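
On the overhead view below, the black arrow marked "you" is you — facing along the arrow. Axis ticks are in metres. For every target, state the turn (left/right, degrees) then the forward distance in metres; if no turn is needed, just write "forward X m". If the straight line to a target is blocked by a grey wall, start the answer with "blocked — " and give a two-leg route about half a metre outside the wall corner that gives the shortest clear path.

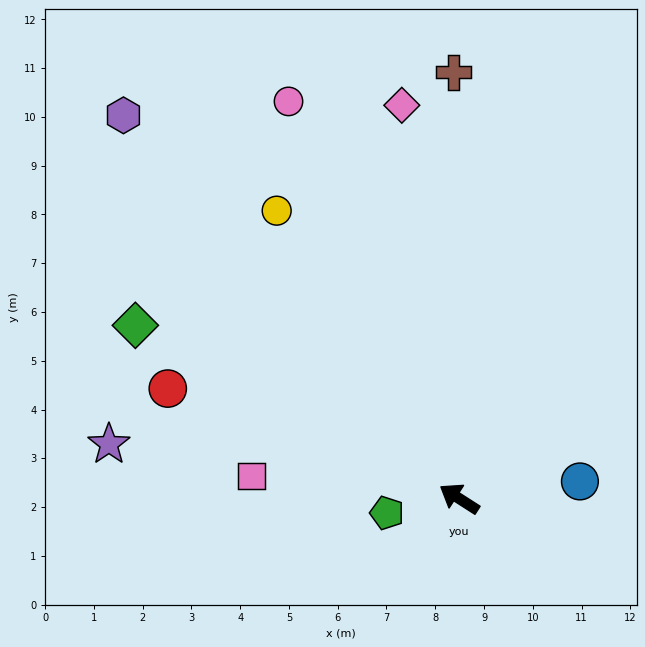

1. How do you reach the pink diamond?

turn right 49°, forward 8.2 m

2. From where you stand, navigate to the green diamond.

turn left 4°, forward 7.5 m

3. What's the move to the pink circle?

turn right 34°, forward 8.9 m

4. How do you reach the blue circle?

turn right 139°, forward 2.5 m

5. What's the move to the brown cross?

turn right 57°, forward 8.7 m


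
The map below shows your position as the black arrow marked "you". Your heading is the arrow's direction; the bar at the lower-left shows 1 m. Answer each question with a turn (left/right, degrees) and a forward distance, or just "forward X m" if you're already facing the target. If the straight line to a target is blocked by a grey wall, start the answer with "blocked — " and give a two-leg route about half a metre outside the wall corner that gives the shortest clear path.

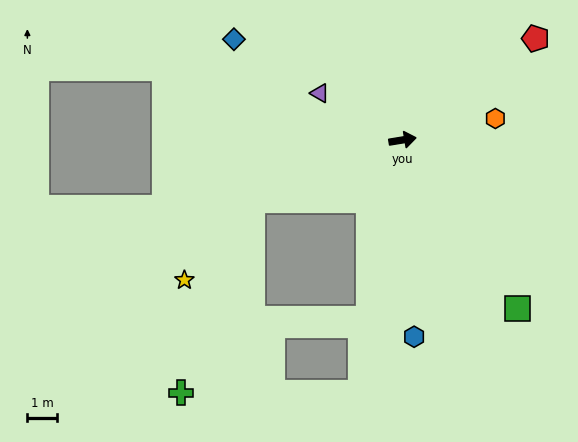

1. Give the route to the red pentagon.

turn left 28°, forward 5.6 m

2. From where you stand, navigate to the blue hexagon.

turn right 96°, forward 6.6 m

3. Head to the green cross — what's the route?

blocked — turn right 167°, forward 5.4 m, then turn left 47°, forward 6.8 m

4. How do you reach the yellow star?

blocked — turn right 167°, forward 5.4 m, then turn left 27°, forward 3.5 m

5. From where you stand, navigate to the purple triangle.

turn left 141°, forward 3.2 m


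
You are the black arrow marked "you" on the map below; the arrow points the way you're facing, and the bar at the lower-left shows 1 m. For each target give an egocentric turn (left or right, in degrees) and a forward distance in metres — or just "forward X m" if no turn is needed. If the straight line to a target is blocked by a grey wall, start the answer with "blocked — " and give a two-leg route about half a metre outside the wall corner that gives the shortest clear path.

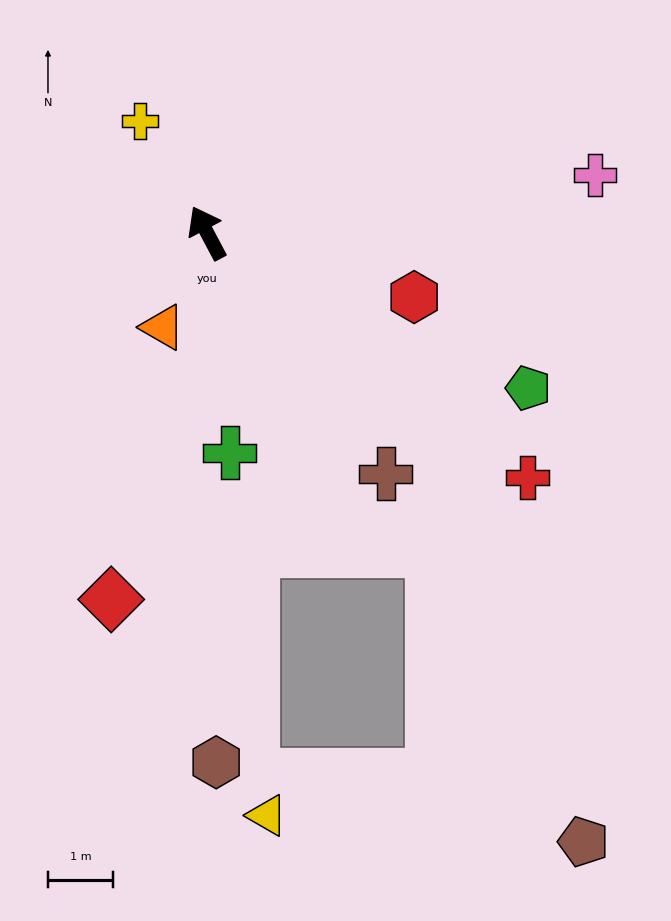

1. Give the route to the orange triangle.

turn left 127°, forward 1.6 m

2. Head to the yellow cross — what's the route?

turn left 3°, forward 2.0 m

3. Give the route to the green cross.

turn left 158°, forward 3.4 m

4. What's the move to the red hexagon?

turn right 135°, forward 3.3 m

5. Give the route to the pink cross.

turn right 110°, forward 6.0 m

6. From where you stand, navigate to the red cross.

turn right 155°, forward 6.2 m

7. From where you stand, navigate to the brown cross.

turn right 171°, forward 4.6 m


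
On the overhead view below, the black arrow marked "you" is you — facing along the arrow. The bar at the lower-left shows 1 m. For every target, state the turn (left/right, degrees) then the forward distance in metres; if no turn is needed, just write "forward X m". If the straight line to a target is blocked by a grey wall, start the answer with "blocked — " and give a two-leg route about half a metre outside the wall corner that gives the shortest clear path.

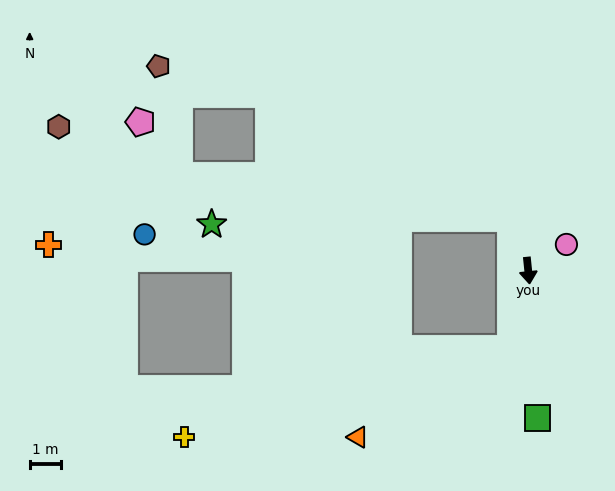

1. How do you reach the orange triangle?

blocked — turn right 19°, forward 2.6 m, then turn right 47°, forward 5.6 m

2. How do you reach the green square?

turn right 2°, forward 4.7 m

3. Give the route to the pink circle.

turn left 119°, forward 1.5 m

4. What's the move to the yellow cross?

blocked — turn right 19°, forward 2.6 m, then turn right 62°, forward 10.8 m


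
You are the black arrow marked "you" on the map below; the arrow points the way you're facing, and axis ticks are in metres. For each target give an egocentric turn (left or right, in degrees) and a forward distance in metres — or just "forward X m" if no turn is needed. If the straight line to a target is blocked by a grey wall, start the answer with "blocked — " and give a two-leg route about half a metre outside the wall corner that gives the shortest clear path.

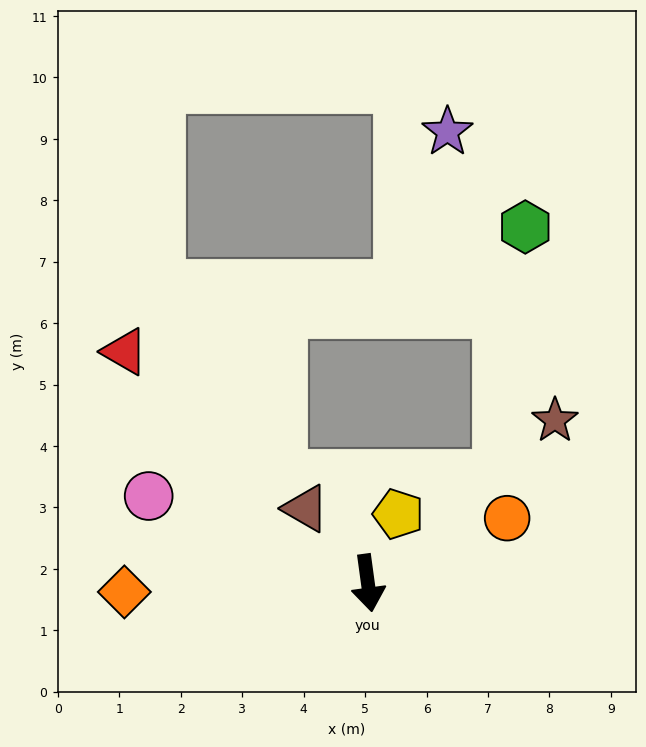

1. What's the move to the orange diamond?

turn right 96°, forward 4.0 m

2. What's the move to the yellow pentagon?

turn left 148°, forward 1.2 m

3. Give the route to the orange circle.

turn left 107°, forward 2.5 m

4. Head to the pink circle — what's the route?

turn right 119°, forward 3.8 m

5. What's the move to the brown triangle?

turn right 148°, forward 1.6 m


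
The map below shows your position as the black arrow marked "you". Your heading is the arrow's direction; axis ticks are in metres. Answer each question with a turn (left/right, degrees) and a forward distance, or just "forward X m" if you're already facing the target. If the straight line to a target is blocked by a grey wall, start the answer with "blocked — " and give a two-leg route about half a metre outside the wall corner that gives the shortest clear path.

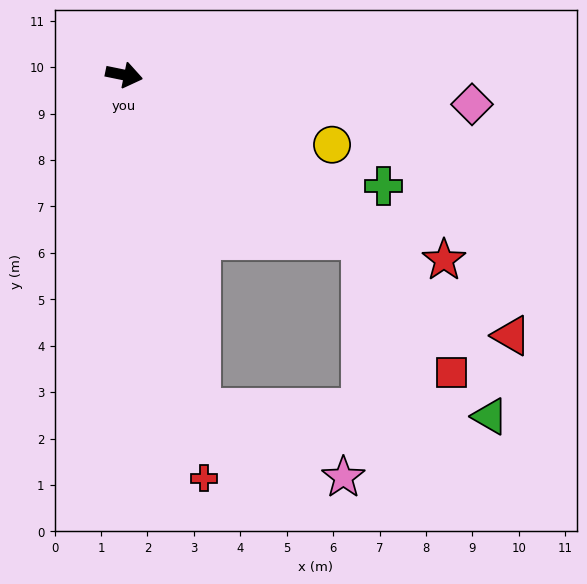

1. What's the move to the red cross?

turn right 67°, forward 8.9 m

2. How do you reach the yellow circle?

turn right 7°, forward 4.7 m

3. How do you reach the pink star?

blocked — turn right 65°, forward 7.3 m, then turn left 50°, forward 3.4 m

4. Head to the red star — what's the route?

turn right 18°, forward 8.0 m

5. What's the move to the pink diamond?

turn left 7°, forward 7.5 m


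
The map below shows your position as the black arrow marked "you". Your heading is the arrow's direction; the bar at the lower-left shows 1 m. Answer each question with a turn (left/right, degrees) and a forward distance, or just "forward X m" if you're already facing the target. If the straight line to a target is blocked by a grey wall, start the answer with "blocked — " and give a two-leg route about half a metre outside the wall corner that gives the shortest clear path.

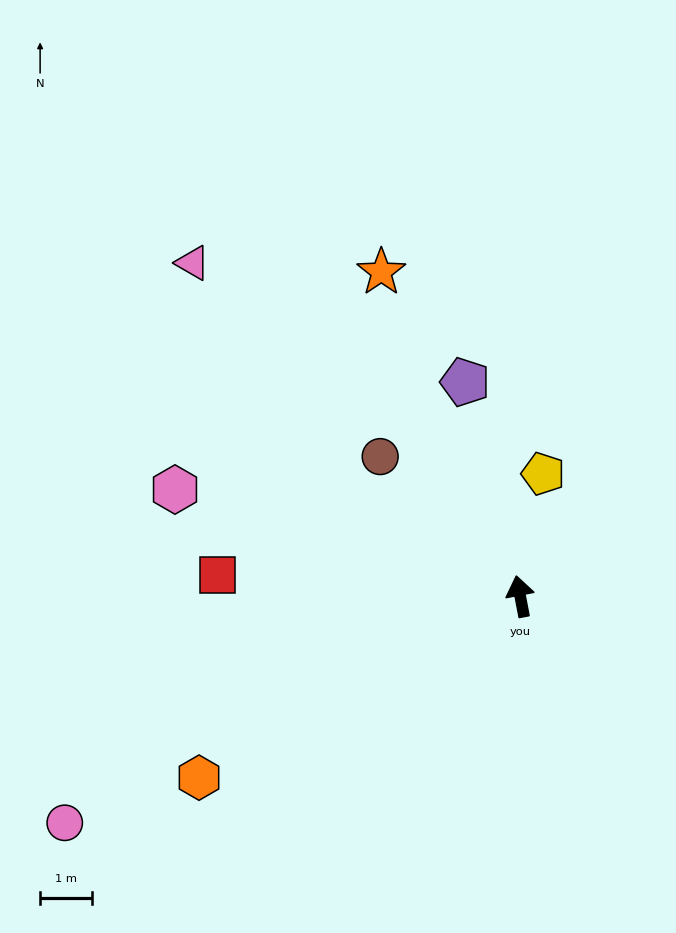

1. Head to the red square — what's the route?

turn left 75°, forward 5.9 m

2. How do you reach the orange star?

turn left 12°, forward 6.8 m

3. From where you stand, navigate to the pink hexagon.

turn left 62°, forward 7.0 m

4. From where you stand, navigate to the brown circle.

turn left 34°, forward 3.8 m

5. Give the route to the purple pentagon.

turn left 4°, forward 4.3 m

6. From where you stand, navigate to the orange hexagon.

turn left 109°, forward 7.2 m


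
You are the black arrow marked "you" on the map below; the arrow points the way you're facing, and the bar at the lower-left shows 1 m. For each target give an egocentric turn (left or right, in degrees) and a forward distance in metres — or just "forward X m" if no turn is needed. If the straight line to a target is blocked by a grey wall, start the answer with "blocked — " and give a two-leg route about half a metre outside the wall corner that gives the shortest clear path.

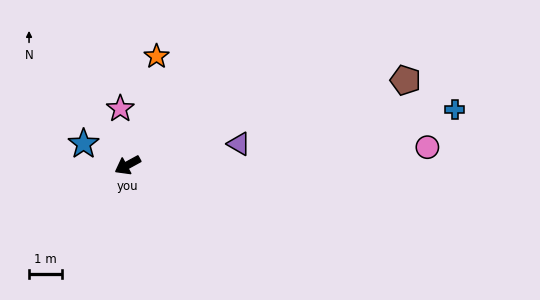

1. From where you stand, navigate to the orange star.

turn right 134°, forward 3.4 m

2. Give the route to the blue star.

turn right 54°, forward 1.5 m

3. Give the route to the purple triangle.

turn left 162°, forward 3.5 m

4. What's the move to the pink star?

turn right 111°, forward 1.7 m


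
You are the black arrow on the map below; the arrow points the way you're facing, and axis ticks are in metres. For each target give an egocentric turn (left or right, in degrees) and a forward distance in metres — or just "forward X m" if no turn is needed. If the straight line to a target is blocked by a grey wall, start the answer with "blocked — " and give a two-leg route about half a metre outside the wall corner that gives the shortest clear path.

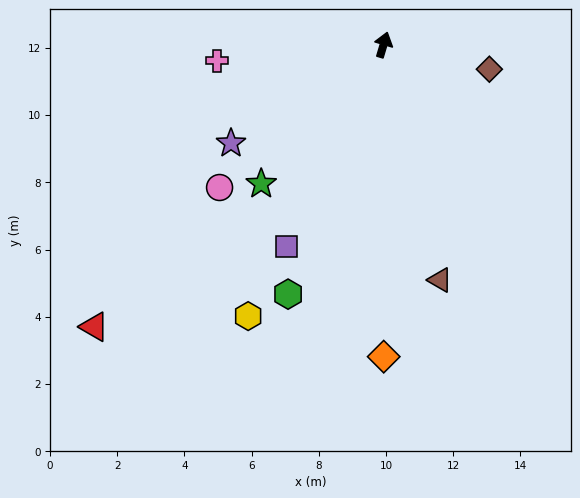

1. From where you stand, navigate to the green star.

turn left 155°, forward 5.5 m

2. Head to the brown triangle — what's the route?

turn right 150°, forward 7.2 m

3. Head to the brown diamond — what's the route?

turn right 86°, forward 3.2 m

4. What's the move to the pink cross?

turn left 112°, forward 5.0 m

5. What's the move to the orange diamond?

turn right 163°, forward 9.3 m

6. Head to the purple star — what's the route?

turn left 139°, forward 5.4 m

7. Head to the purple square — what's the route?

turn left 171°, forward 6.7 m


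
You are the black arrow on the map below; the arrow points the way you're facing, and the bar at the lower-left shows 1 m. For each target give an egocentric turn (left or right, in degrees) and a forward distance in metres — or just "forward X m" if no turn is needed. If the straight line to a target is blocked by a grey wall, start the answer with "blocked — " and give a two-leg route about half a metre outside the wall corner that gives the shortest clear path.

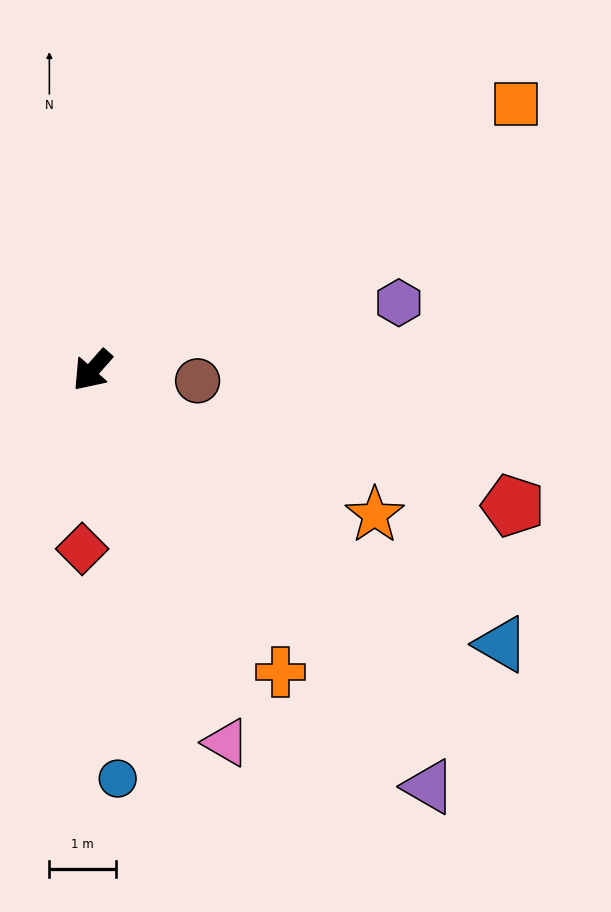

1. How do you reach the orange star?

turn left 104°, forward 4.8 m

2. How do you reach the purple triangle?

turn left 80°, forward 8.0 m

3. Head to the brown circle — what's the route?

turn left 126°, forward 1.6 m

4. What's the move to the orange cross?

turn left 74°, forward 5.3 m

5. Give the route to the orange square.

turn left 164°, forward 7.5 m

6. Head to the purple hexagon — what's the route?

turn left 144°, forward 4.7 m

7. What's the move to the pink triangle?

turn left 61°, forward 5.9 m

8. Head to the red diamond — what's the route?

turn left 38°, forward 2.7 m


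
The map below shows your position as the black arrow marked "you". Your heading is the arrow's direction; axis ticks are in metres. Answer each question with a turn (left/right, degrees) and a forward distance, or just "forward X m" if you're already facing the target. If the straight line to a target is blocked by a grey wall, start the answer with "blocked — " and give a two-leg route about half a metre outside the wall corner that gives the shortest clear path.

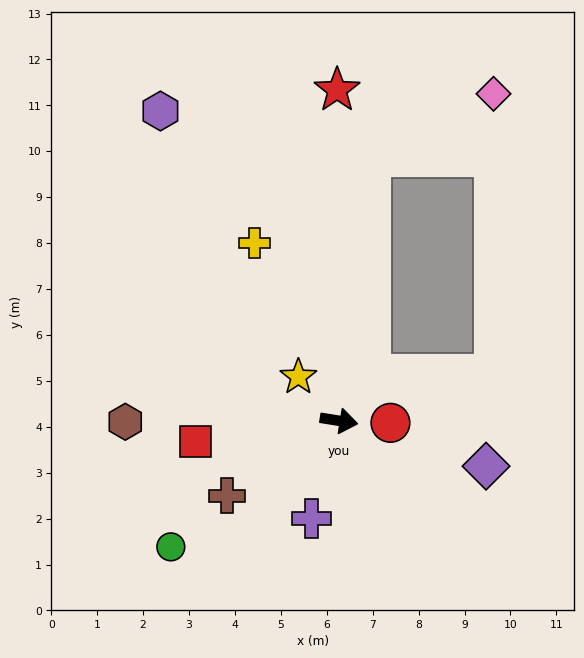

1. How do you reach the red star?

turn left 99°, forward 7.2 m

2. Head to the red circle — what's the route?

turn left 7°, forward 1.1 m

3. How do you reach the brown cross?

turn right 137°, forward 2.9 m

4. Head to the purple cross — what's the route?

turn right 96°, forward 2.2 m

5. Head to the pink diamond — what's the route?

blocked — turn left 92°, forward 5.8 m, then turn right 55°, forward 3.0 m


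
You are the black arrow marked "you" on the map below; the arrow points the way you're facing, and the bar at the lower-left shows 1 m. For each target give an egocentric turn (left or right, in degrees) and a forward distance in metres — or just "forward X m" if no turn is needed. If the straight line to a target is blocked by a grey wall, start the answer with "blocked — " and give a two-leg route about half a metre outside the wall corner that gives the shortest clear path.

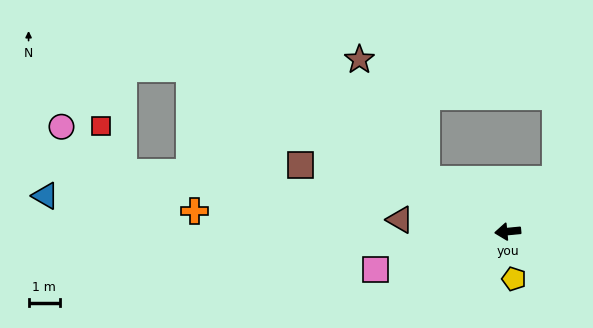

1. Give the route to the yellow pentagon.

turn left 92°, forward 1.5 m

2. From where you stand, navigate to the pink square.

turn left 11°, forward 4.4 m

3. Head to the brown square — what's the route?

turn right 23°, forward 7.0 m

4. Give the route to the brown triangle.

turn right 12°, forward 3.5 m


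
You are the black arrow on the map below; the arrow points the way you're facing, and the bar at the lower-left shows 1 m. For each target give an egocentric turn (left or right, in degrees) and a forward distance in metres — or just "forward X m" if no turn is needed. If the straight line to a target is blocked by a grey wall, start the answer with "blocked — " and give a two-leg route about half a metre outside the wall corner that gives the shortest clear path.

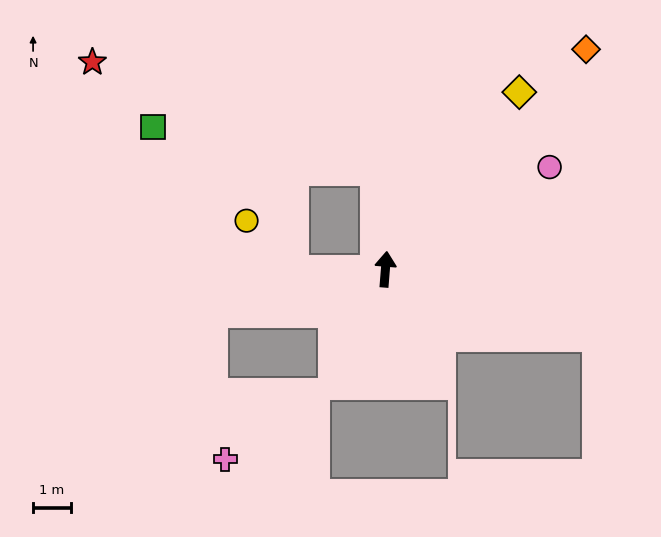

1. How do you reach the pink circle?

turn right 54°, forward 5.1 m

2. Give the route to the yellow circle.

blocked — turn left 96°, forward 2.4 m, then turn right 49°, forward 1.8 m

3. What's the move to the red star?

blocked — turn left 10°, forward 2.6 m, then turn left 64°, forward 8.0 m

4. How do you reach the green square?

blocked — turn left 10°, forward 2.6 m, then turn left 73°, forward 6.0 m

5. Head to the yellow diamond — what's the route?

turn right 33°, forward 5.9 m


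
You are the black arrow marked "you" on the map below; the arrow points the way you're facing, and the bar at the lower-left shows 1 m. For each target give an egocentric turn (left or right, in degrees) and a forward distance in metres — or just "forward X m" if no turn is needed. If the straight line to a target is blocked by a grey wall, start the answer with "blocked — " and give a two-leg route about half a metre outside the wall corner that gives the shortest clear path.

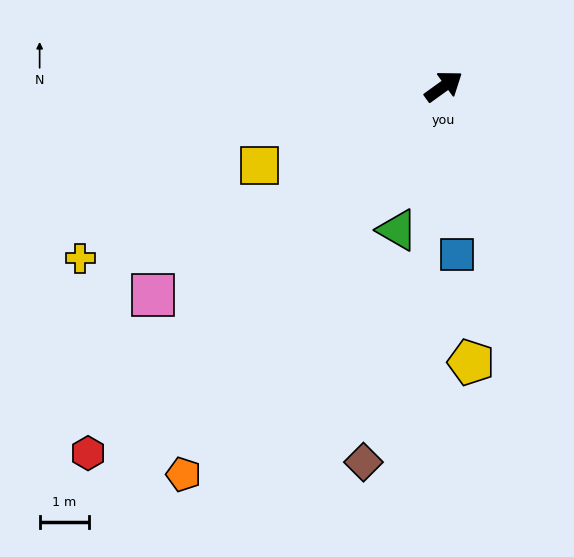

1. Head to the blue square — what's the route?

turn right 121°, forward 3.4 m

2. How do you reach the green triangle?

turn right 144°, forward 3.1 m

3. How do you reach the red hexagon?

turn right 170°, forward 10.4 m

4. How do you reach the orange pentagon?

turn right 160°, forward 9.5 m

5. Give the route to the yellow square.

turn left 167°, forward 4.1 m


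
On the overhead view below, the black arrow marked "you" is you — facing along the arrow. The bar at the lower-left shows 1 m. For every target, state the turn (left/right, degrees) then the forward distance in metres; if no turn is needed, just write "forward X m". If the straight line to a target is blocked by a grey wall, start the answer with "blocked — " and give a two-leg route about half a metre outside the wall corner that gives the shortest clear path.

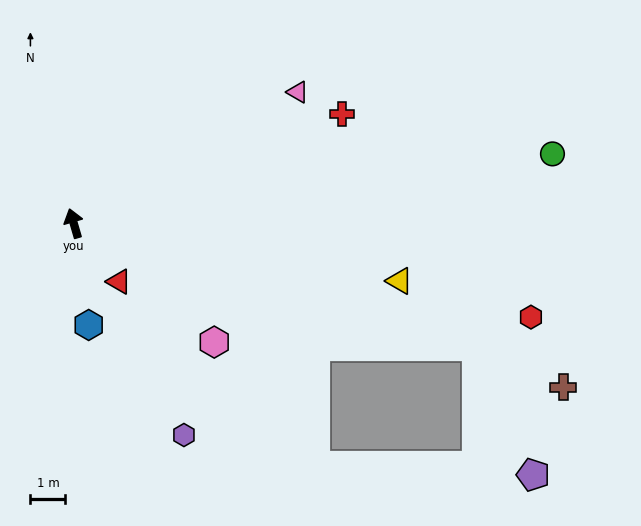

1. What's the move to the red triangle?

turn right 158°, forward 2.1 m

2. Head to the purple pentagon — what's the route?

blocked — turn right 123°, forward 12.0 m, then turn right 49°, forward 4.0 m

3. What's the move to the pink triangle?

turn right 76°, forward 7.4 m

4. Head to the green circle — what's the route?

turn right 98°, forward 13.8 m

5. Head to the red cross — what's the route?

turn right 84°, forward 8.3 m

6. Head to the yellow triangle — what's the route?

turn right 116°, forward 9.4 m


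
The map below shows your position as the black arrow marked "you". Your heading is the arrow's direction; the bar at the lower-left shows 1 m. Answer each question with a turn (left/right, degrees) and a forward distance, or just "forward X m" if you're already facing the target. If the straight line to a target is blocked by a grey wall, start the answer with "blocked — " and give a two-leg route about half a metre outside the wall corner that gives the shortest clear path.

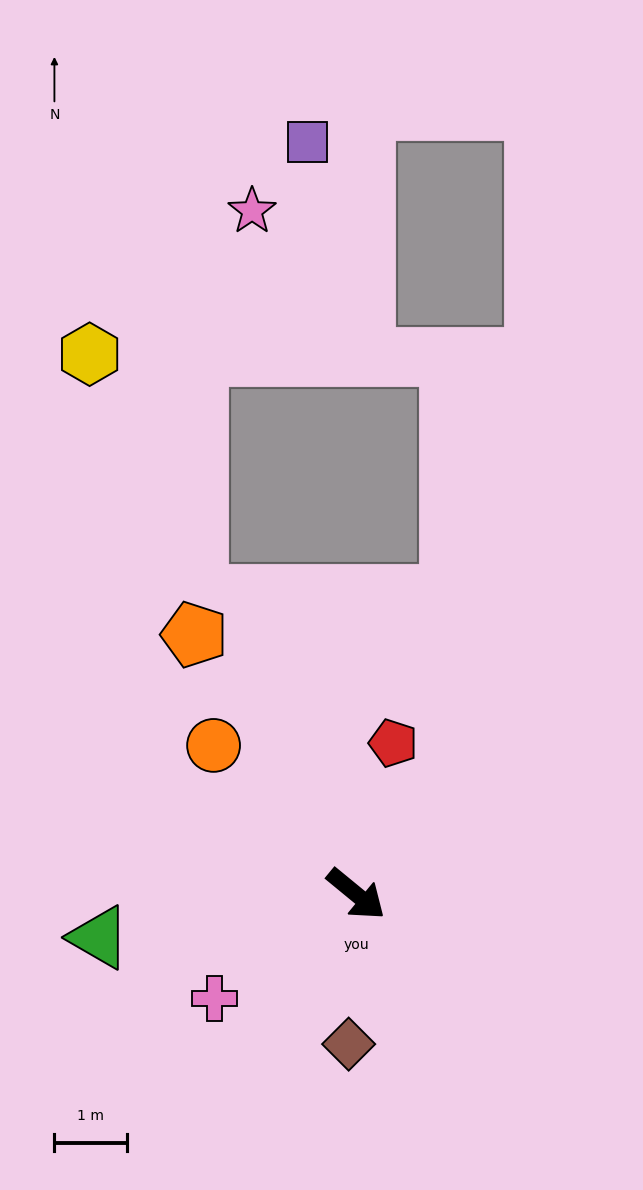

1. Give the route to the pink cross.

turn right 104°, forward 2.4 m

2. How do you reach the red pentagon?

turn left 116°, forward 2.2 m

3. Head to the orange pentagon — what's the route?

turn left 161°, forward 4.2 m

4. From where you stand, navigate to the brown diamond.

turn right 53°, forward 2.1 m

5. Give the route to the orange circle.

turn left 173°, forward 2.9 m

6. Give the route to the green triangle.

turn right 131°, forward 3.6 m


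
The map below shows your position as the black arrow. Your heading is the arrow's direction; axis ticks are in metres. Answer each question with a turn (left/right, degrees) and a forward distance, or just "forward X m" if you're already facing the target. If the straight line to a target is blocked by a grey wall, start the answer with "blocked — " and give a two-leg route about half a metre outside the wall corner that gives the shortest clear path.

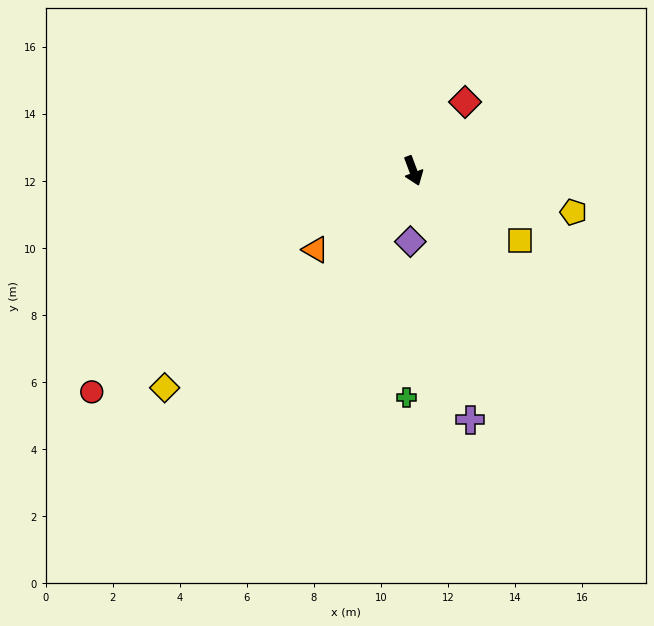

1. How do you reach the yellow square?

turn left 36°, forward 3.8 m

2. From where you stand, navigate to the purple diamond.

turn right 23°, forward 2.1 m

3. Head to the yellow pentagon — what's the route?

turn left 55°, forward 4.9 m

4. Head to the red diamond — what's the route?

turn left 122°, forward 2.6 m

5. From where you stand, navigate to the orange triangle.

turn right 72°, forward 3.7 m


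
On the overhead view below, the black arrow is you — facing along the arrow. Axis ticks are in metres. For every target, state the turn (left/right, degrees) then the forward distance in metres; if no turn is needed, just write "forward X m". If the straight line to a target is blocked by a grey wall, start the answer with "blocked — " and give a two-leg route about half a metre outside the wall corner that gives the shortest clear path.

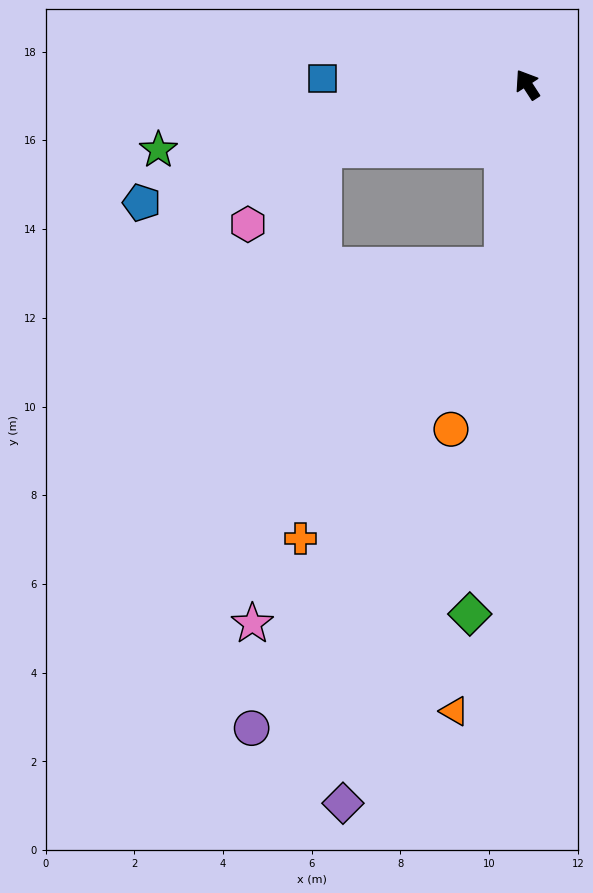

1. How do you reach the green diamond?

turn left 141°, forward 12.0 m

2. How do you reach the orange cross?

blocked — turn left 139°, forward 4.1 m, then turn right 29°, forward 7.7 m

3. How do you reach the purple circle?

blocked — turn left 139°, forward 4.1 m, then turn right 21°, forward 11.9 m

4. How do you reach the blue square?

turn left 55°, forward 4.6 m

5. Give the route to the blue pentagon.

turn left 74°, forward 9.1 m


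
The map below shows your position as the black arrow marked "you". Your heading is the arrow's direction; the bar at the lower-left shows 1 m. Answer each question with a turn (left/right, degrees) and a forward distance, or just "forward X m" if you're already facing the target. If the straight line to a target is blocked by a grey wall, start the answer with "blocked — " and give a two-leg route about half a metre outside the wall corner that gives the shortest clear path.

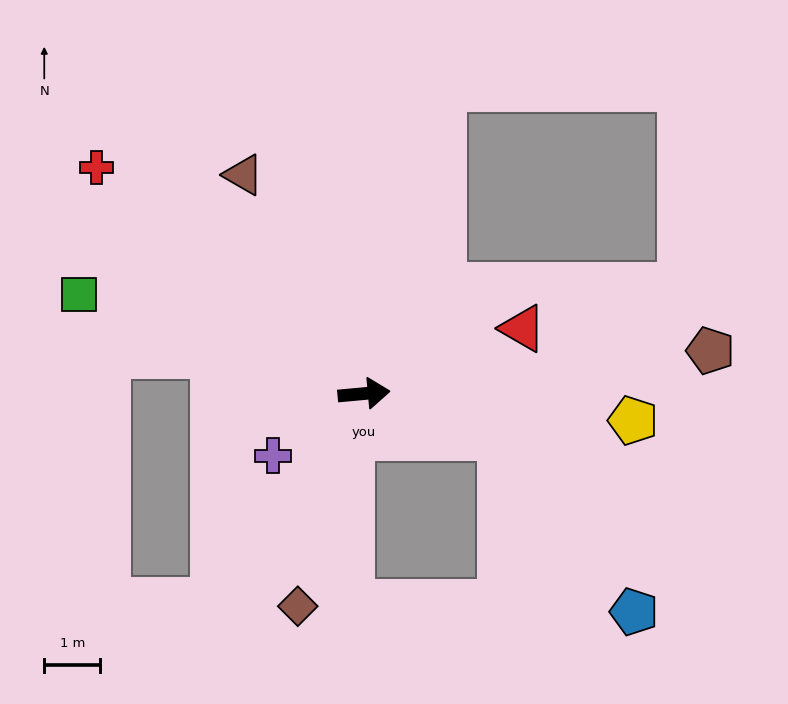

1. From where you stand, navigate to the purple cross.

turn right 151°, forward 2.0 m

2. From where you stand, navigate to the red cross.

turn left 135°, forward 6.2 m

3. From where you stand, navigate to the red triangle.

turn left 17°, forward 3.1 m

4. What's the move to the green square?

turn left 156°, forward 5.4 m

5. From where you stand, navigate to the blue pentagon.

blocked — turn right 23°, forward 2.6 m, then turn right 35°, forward 3.9 m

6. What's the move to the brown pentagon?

forward 6.2 m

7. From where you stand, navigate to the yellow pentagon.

turn right 11°, forward 4.8 m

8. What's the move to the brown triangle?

turn left 114°, forward 4.4 m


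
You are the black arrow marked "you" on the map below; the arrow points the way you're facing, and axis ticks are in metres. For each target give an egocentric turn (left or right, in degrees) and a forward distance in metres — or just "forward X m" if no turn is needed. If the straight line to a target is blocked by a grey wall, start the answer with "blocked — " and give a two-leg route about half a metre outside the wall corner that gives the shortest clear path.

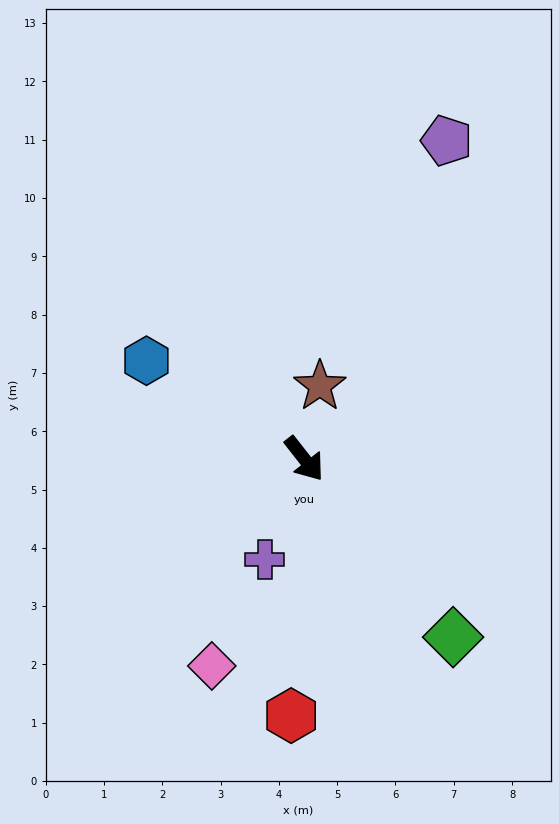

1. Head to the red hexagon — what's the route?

turn right 41°, forward 4.4 m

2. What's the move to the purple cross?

turn right 60°, forward 1.9 m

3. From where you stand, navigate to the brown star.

turn left 130°, forward 1.3 m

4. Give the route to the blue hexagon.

turn right 160°, forward 3.2 m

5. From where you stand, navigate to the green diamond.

forward 4.0 m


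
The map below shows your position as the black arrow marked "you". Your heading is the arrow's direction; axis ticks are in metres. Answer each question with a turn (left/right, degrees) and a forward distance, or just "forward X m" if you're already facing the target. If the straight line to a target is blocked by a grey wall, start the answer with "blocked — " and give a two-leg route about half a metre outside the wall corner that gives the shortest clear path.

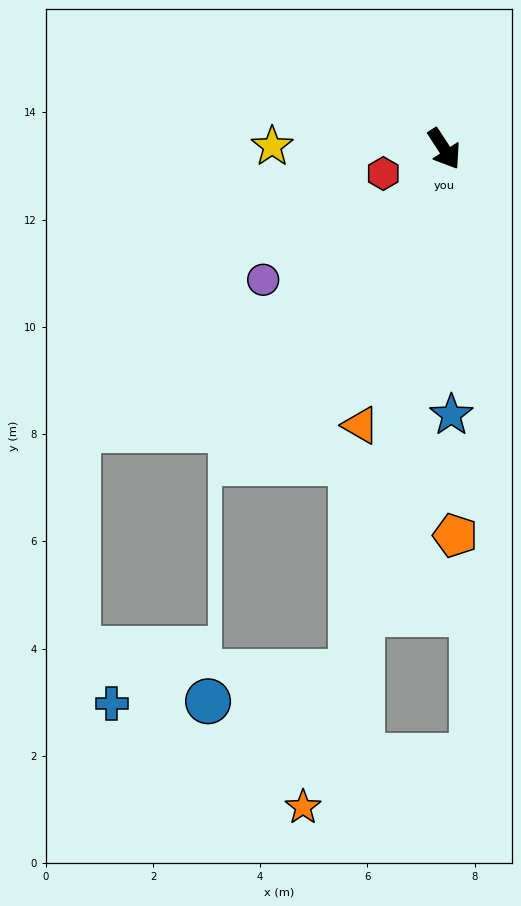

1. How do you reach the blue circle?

blocked — turn right 43°, forward 9.9 m, then turn right 69°, forward 2.7 m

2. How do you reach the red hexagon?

turn right 101°, forward 1.2 m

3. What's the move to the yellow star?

turn right 124°, forward 3.2 m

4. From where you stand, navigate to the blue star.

turn right 31°, forward 5.0 m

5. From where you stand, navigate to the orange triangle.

turn right 50°, forward 5.4 m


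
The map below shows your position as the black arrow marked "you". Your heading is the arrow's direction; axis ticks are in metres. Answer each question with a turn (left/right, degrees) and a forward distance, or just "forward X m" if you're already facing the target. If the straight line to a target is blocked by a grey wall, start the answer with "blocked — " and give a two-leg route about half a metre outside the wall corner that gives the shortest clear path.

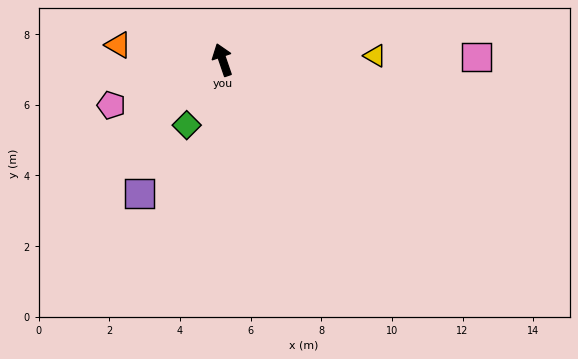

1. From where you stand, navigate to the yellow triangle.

turn right 107°, forward 4.3 m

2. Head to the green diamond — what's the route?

turn left 132°, forward 2.1 m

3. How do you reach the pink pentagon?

turn left 93°, forward 3.4 m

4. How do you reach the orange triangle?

turn left 63°, forward 3.0 m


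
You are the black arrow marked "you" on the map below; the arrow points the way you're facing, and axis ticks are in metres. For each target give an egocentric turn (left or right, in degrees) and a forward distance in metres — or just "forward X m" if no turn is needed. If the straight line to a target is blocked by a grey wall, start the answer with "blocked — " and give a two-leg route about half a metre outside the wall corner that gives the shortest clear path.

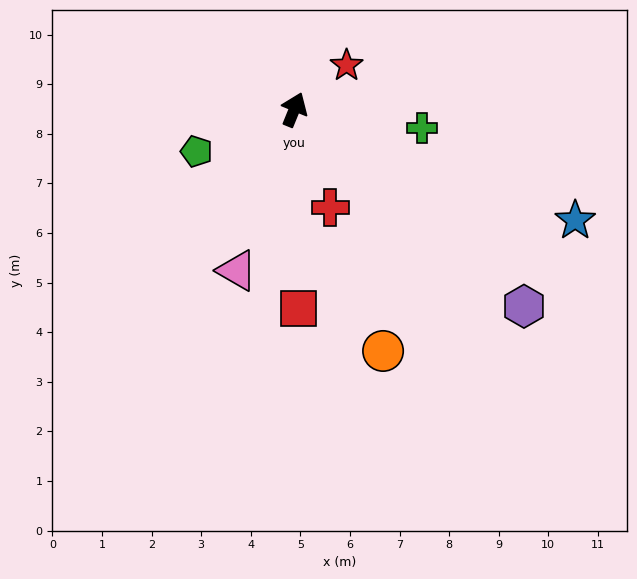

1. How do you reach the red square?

turn right 157°, forward 4.0 m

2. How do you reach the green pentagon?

turn left 135°, forward 2.1 m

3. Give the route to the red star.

turn right 28°, forward 1.4 m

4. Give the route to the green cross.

turn right 76°, forward 2.6 m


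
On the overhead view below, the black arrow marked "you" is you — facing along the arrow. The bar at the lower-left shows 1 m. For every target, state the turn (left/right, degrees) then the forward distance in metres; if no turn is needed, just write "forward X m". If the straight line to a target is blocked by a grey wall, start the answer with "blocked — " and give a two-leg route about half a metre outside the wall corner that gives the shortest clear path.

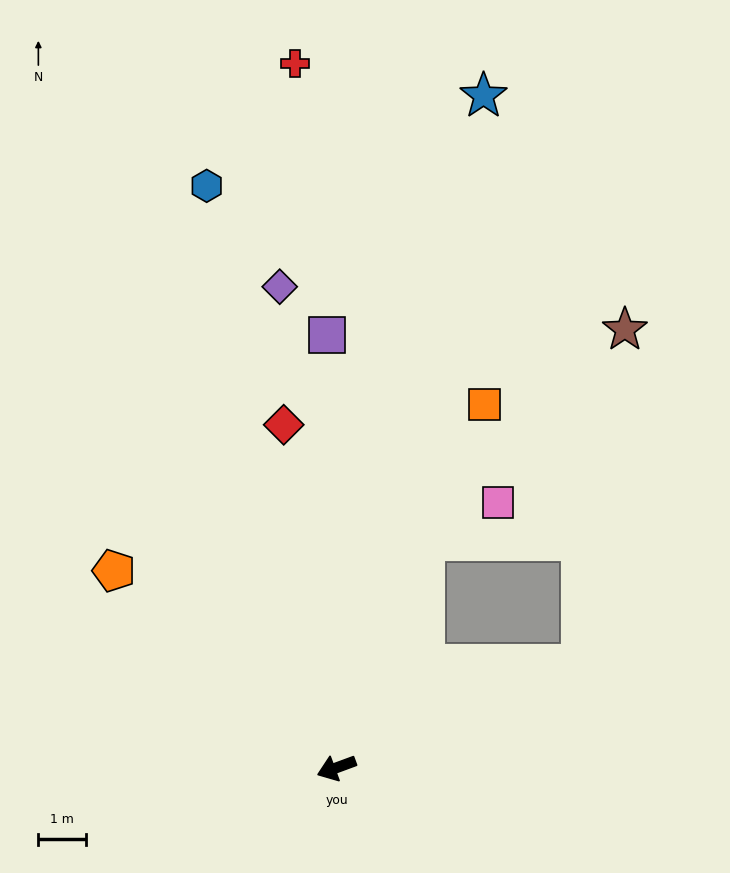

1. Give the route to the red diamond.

turn right 102°, forward 7.3 m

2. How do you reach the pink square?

blocked — turn right 132°, forward 5.1 m, then turn right 41°, forward 1.7 m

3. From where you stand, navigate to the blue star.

turn right 123°, forward 14.5 m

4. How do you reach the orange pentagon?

turn right 62°, forward 6.3 m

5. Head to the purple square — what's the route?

turn right 109°, forward 9.1 m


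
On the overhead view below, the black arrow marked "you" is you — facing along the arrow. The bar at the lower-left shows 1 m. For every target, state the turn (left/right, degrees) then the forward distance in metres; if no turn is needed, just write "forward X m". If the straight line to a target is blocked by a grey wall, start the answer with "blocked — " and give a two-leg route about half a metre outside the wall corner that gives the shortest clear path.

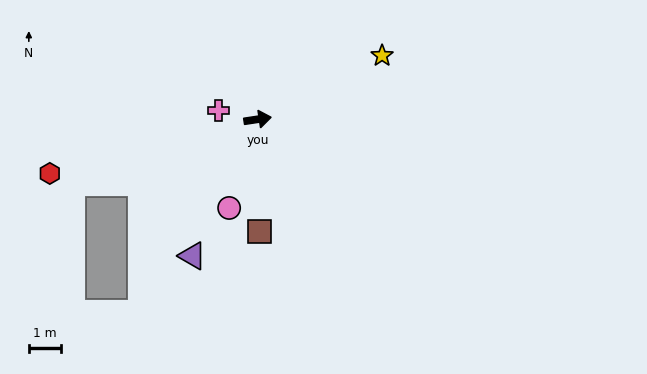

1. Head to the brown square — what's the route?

turn right 98°, forward 3.5 m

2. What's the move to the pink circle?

turn right 116°, forward 2.9 m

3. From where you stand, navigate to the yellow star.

turn left 19°, forward 4.4 m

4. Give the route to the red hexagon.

turn right 174°, forward 6.8 m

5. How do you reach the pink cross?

turn left 159°, forward 1.3 m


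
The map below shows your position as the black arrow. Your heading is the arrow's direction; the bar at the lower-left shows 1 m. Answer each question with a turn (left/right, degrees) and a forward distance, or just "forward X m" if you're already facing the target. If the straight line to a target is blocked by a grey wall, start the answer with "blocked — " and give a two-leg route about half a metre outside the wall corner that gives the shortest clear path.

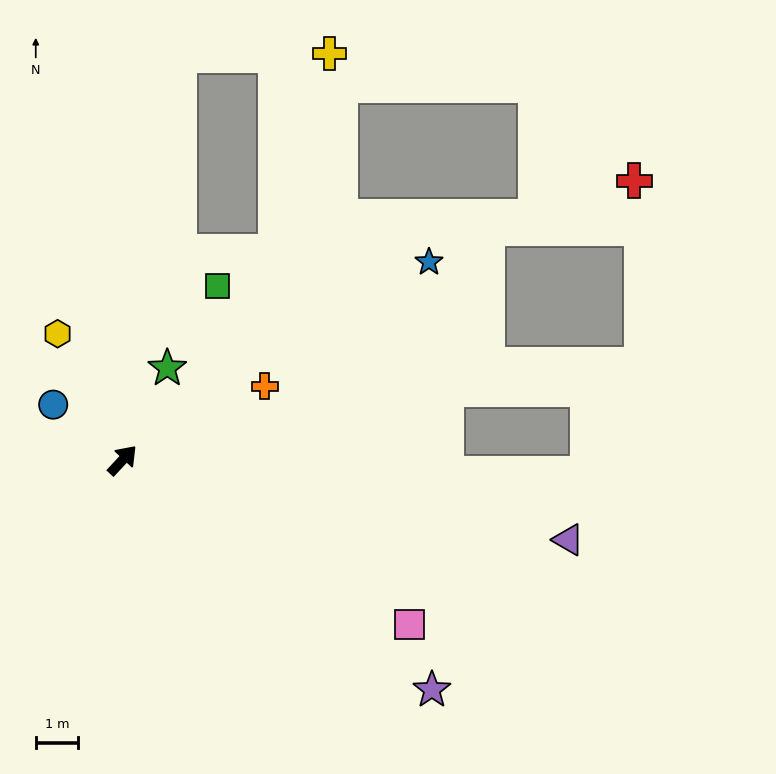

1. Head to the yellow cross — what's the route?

blocked — turn left 35°, forward 9.6 m, then turn right 82°, forward 3.5 m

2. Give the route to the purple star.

turn right 84°, forward 9.1 m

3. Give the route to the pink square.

turn right 77°, forward 7.8 m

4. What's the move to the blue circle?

turn left 94°, forward 2.1 m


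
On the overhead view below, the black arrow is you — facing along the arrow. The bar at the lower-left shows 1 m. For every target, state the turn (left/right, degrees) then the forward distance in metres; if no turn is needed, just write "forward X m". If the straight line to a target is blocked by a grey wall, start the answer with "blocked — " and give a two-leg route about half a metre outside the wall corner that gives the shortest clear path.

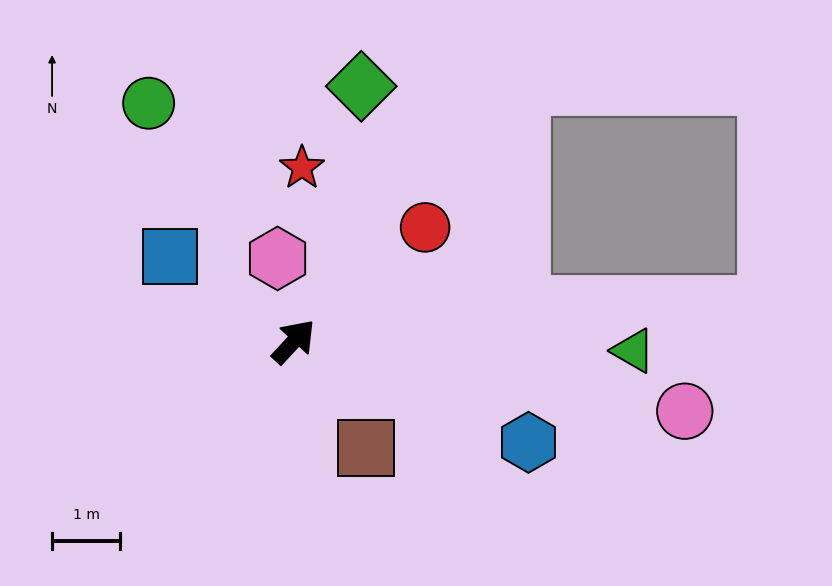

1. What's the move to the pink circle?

turn right 57°, forward 5.8 m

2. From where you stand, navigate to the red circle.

turn right 6°, forward 2.6 m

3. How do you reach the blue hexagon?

turn right 70°, forward 3.7 m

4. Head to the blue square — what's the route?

turn left 98°, forward 2.2 m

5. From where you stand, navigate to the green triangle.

turn right 49°, forward 5.0 m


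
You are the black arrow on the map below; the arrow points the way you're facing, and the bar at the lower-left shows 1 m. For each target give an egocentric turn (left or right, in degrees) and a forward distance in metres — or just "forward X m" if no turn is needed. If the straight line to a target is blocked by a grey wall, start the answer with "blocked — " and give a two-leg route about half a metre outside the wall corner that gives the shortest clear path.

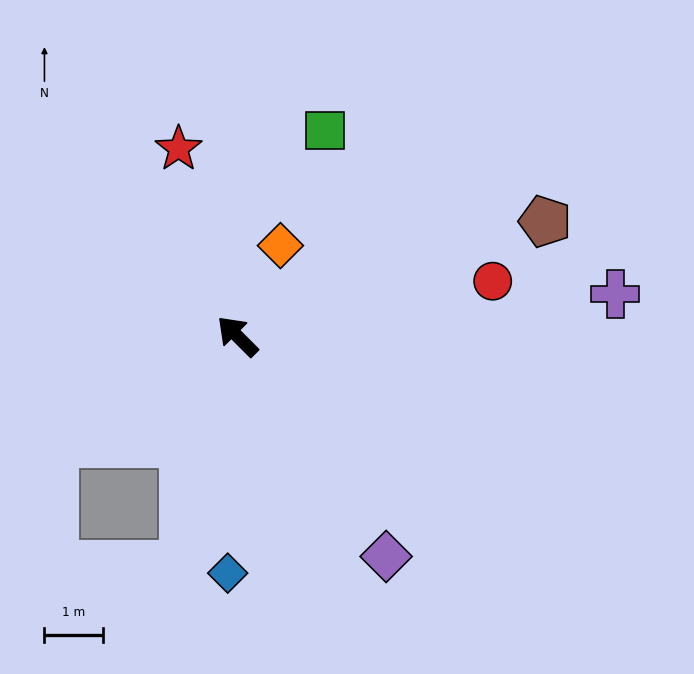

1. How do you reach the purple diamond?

turn left 169°, forward 4.6 m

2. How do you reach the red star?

turn right 28°, forward 3.4 m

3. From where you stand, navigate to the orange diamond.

turn right 70°, forward 1.7 m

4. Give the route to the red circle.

turn right 123°, forward 4.5 m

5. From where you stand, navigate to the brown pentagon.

turn right 115°, forward 5.7 m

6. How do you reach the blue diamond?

turn left 133°, forward 4.1 m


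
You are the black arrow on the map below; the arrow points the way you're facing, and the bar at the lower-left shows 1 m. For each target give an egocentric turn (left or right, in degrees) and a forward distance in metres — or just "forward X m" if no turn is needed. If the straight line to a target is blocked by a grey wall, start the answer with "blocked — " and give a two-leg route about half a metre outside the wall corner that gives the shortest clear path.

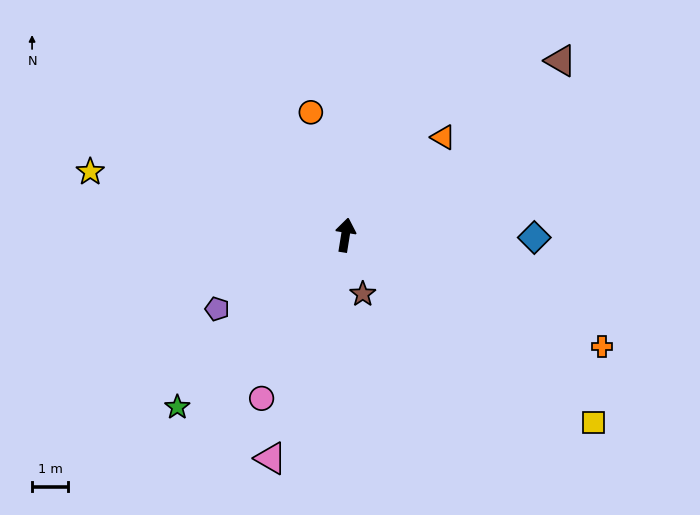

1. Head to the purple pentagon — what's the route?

turn left 129°, forward 4.1 m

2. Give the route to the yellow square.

turn right 118°, forward 8.6 m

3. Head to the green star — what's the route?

turn left 145°, forward 6.6 m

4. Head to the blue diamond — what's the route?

turn right 82°, forward 5.2 m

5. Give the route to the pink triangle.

turn left 171°, forward 6.5 m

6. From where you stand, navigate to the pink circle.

turn left 162°, forward 5.1 m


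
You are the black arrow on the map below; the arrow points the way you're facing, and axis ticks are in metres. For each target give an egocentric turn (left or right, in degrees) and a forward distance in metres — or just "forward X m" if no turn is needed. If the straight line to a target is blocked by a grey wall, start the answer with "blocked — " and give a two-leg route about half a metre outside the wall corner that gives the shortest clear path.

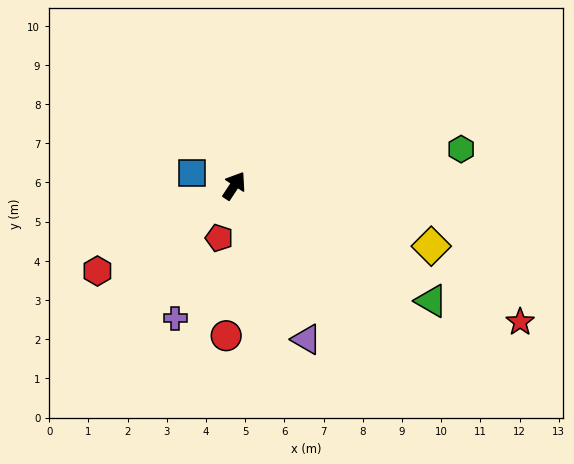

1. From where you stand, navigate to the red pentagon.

turn right 163°, forward 1.4 m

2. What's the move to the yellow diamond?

turn right 74°, forward 5.3 m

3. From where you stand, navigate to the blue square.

turn left 107°, forward 1.1 m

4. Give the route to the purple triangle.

turn right 122°, forward 4.3 m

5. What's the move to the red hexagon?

turn left 155°, forward 4.1 m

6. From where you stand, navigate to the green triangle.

turn right 87°, forward 5.8 m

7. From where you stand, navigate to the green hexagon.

turn right 47°, forward 5.9 m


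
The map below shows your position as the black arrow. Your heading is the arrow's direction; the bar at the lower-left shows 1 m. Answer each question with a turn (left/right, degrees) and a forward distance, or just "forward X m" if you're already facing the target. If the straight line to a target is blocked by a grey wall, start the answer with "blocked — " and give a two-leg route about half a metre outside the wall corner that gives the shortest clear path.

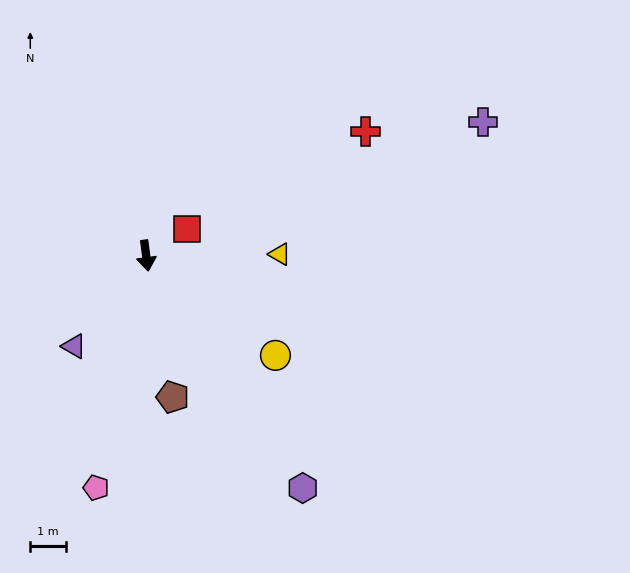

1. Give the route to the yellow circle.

turn left 45°, forward 4.6 m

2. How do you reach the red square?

turn left 115°, forward 1.4 m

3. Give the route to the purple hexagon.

turn left 26°, forward 7.9 m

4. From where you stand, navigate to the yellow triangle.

turn left 83°, forward 3.8 m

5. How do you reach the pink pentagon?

turn right 20°, forward 6.7 m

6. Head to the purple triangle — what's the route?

turn right 46°, forward 3.3 m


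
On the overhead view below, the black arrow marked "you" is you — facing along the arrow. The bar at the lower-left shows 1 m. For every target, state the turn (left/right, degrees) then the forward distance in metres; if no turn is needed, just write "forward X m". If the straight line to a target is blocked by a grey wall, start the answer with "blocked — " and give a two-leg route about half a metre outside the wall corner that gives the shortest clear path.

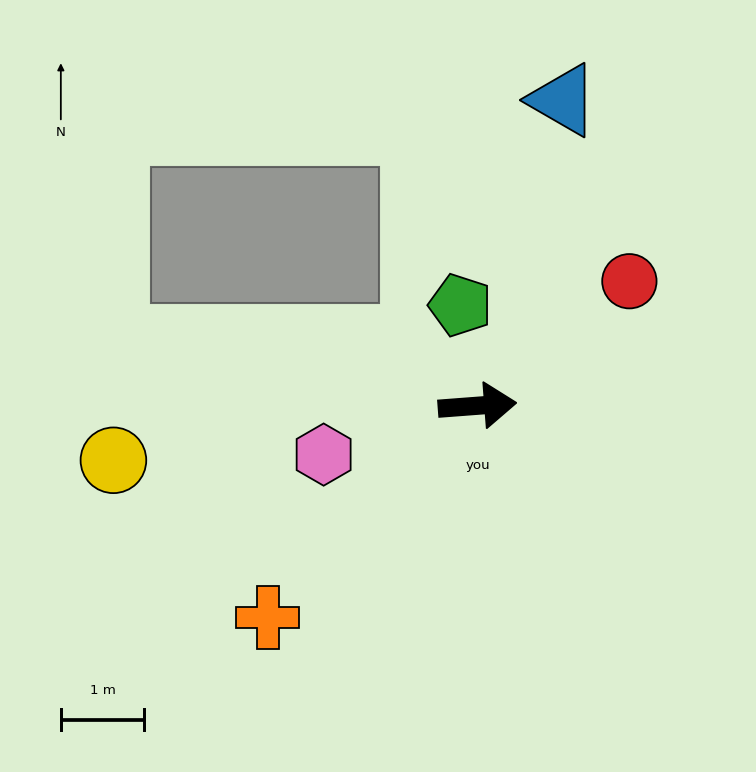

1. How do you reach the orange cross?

turn right 139°, forward 3.6 m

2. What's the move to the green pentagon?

turn left 95°, forward 1.2 m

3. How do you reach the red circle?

turn left 35°, forward 2.4 m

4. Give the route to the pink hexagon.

turn right 167°, forward 1.9 m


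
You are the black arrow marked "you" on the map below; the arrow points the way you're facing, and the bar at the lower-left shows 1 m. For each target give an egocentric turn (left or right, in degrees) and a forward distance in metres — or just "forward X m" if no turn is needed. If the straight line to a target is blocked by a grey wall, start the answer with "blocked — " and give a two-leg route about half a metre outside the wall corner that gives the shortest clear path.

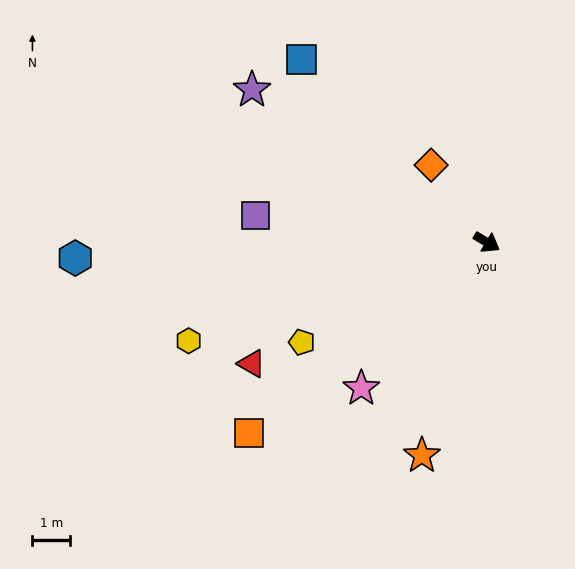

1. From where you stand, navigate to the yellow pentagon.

turn right 121°, forward 5.5 m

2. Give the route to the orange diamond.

turn left 157°, forward 2.5 m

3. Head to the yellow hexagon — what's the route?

turn right 131°, forward 8.3 m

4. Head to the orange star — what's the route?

turn right 76°, forward 5.9 m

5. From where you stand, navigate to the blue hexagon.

turn right 147°, forward 10.8 m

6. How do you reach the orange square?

turn right 110°, forward 8.0 m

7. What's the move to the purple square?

turn right 156°, forward 6.1 m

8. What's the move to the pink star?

turn right 100°, forward 5.1 m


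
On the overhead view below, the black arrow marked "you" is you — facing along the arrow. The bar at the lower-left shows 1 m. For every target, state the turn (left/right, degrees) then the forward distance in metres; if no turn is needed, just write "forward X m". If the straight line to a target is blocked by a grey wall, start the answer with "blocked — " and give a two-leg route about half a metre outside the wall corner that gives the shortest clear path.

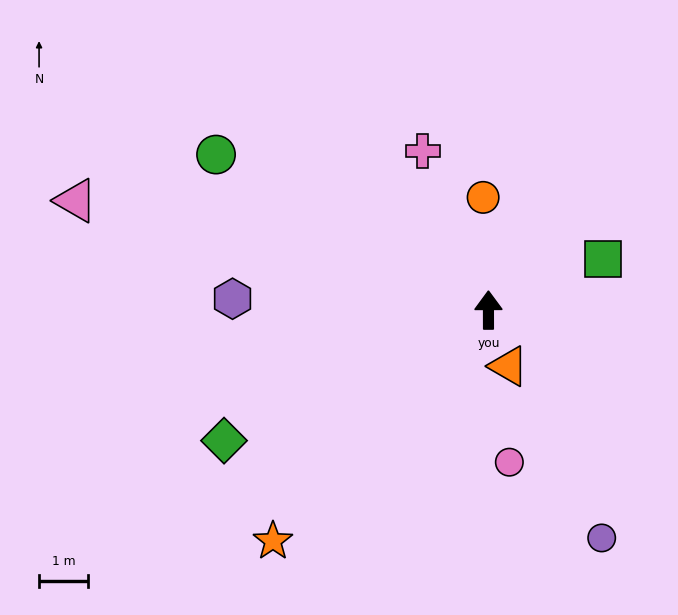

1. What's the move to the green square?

turn right 66°, forward 2.6 m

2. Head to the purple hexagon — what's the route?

turn left 87°, forward 5.2 m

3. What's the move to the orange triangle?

turn right 160°, forward 1.2 m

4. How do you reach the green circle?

turn left 60°, forward 6.4 m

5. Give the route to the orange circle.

turn left 3°, forward 2.3 m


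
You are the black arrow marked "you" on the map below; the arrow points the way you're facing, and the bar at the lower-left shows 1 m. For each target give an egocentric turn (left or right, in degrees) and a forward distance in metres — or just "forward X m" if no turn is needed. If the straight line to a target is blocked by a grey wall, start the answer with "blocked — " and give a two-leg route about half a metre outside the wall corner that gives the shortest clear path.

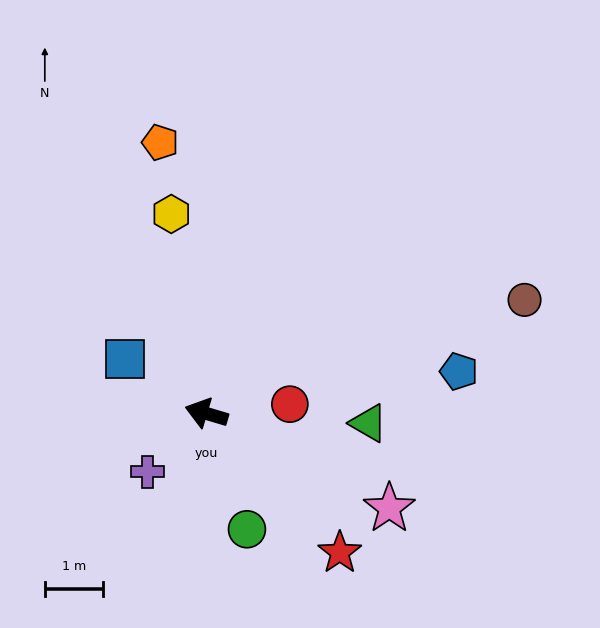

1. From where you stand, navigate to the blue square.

turn right 17°, forward 1.7 m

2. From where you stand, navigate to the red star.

turn left 150°, forward 3.3 m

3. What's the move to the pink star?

turn left 169°, forward 3.6 m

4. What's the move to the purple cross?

turn left 61°, forward 1.4 m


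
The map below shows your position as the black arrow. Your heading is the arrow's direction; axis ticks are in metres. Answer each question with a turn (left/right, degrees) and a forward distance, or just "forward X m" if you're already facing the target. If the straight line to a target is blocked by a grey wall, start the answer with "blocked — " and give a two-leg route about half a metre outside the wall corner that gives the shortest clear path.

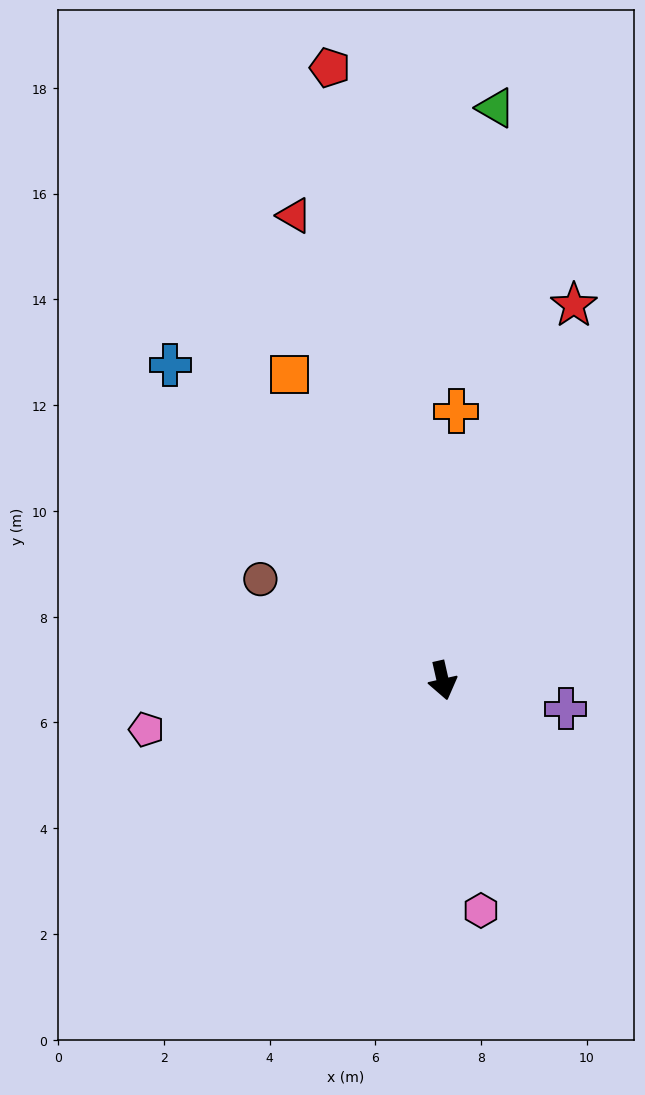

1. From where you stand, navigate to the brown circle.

turn right 132°, forward 3.9 m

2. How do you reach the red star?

turn left 148°, forward 7.5 m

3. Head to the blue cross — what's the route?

turn right 152°, forward 7.9 m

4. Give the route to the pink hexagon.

turn right 3°, forward 4.4 m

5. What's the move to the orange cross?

turn left 164°, forward 5.1 m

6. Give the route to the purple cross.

turn left 64°, forward 2.4 m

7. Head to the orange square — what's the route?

turn right 166°, forward 6.5 m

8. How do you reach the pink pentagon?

turn right 93°, forward 5.7 m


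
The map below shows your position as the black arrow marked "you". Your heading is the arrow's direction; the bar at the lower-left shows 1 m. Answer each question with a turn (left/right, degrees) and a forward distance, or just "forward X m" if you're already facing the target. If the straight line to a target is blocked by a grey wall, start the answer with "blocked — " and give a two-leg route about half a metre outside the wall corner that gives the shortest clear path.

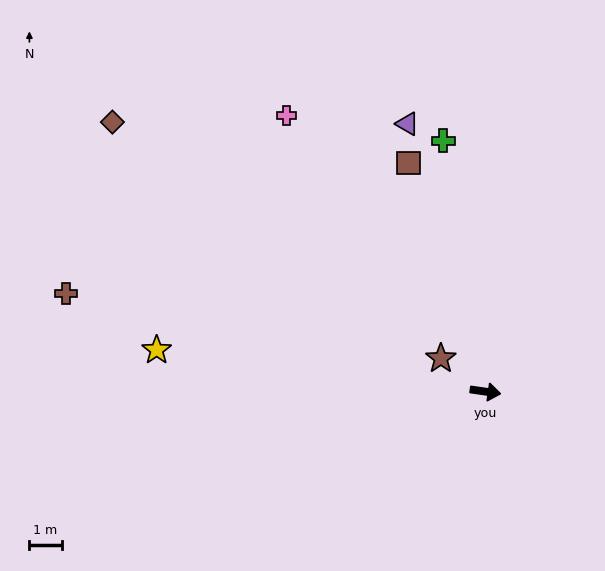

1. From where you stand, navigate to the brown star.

turn left 151°, forward 1.7 m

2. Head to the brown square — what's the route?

turn left 117°, forward 7.5 m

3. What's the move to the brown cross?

turn left 175°, forward 13.4 m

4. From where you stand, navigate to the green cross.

turn left 108°, forward 7.9 m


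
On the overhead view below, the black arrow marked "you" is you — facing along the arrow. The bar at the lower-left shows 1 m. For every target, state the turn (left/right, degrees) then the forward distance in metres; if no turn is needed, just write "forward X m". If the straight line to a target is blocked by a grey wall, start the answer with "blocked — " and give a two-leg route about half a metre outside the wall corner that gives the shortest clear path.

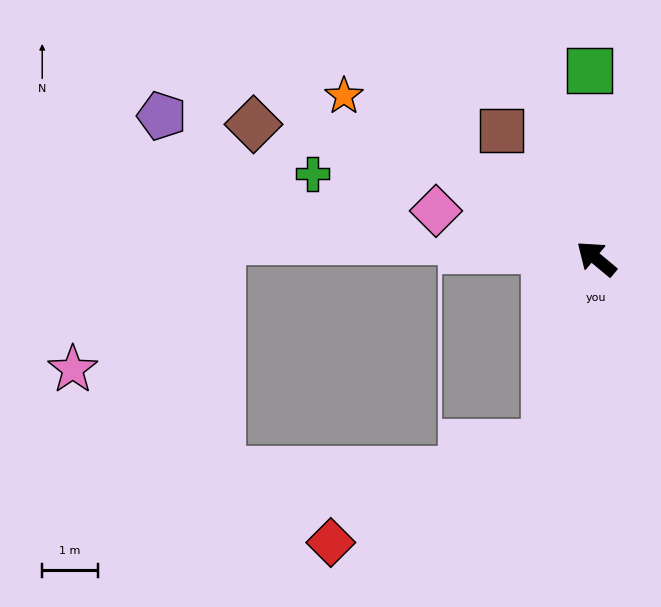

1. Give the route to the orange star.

turn left 7°, forward 5.4 m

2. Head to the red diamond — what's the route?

blocked — turn left 114°, forward 3.5 m, then turn right 49°, forward 4.2 m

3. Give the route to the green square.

turn right 48°, forward 3.4 m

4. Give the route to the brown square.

turn right 14°, forward 2.9 m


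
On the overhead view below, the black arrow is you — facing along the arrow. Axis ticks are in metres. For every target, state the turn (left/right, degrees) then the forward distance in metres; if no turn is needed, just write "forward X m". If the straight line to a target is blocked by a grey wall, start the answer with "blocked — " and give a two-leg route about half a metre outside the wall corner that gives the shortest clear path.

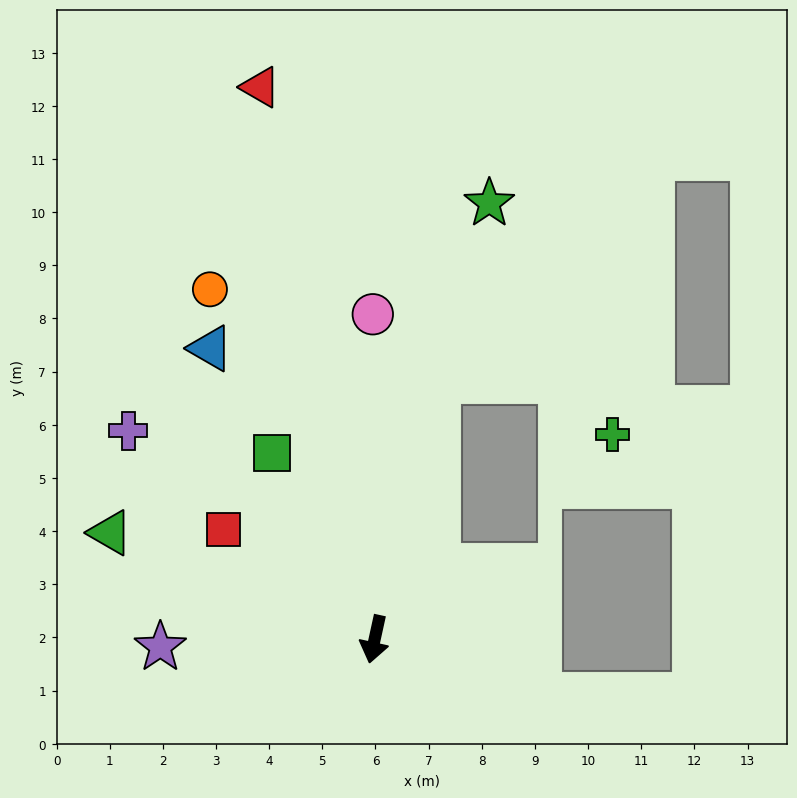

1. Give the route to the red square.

turn right 114°, forward 3.5 m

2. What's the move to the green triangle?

turn right 100°, forward 5.4 m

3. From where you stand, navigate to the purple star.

turn right 76°, forward 4.0 m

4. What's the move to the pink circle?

turn right 167°, forward 6.1 m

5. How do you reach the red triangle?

turn right 156°, forward 10.6 m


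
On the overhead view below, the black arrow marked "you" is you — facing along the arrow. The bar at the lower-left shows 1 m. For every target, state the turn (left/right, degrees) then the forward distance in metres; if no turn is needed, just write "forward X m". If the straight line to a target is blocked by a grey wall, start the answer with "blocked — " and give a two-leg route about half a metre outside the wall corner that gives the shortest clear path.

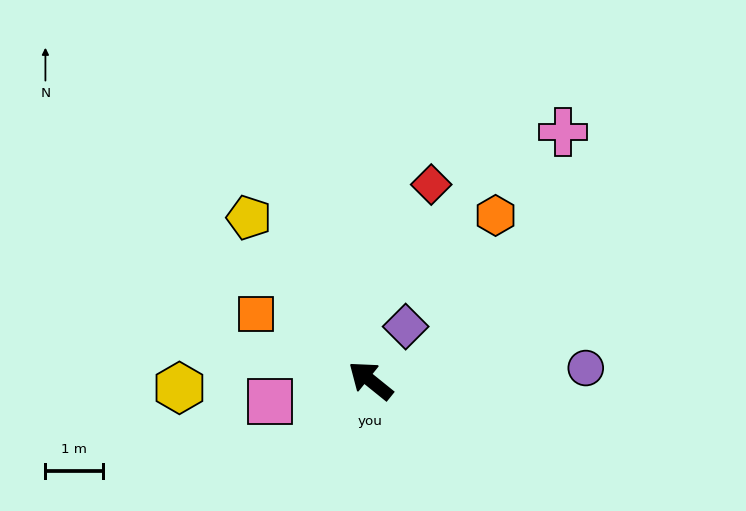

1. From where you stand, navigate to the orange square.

turn left 9°, forward 2.3 m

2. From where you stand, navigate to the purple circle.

turn right 138°, forward 3.7 m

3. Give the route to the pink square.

turn left 51°, forward 1.8 m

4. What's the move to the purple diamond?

turn right 84°, forward 1.1 m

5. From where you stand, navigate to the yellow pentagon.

turn right 14°, forward 3.5 m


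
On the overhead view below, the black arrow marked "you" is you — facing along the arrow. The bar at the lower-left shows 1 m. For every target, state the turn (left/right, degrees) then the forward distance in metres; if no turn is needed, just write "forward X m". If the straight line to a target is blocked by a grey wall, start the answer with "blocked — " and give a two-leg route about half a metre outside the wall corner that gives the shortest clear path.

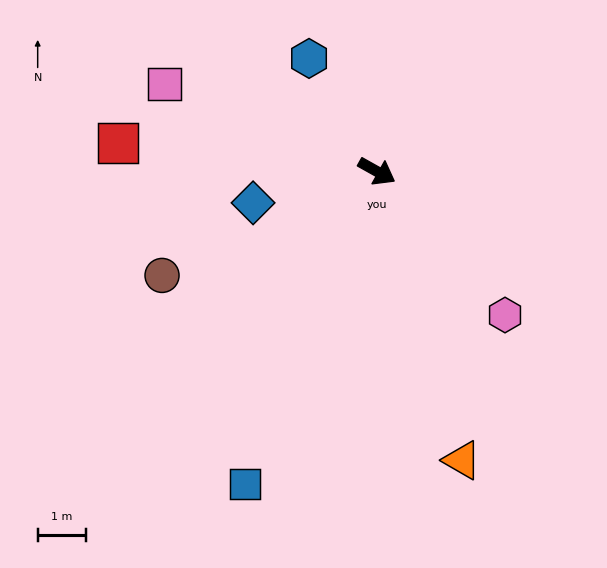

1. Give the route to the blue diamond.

turn right 137°, forward 2.7 m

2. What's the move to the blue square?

turn right 84°, forward 7.1 m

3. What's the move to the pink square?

turn right 173°, forward 4.8 m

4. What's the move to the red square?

turn right 157°, forward 5.4 m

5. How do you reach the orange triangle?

turn right 44°, forward 6.3 m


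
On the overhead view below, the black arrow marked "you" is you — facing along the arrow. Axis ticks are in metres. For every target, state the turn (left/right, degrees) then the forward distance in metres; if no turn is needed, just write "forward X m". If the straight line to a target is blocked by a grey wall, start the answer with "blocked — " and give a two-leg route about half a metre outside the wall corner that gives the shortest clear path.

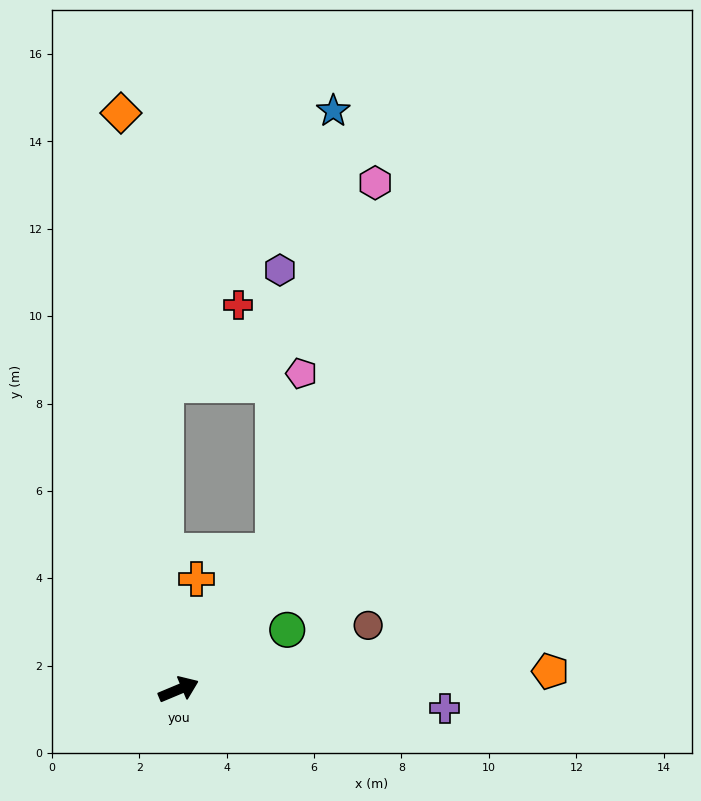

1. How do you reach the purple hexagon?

blocked — turn left 33°, forward 3.8 m, then turn left 33°, forward 6.4 m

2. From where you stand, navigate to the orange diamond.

turn left 73°, forward 13.3 m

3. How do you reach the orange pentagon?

turn right 20°, forward 8.5 m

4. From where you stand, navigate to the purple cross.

turn right 27°, forward 6.1 m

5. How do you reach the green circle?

turn left 6°, forward 2.8 m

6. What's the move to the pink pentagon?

blocked — turn left 33°, forward 3.8 m, then turn left 25°, forward 4.1 m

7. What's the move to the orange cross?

turn left 58°, forward 2.6 m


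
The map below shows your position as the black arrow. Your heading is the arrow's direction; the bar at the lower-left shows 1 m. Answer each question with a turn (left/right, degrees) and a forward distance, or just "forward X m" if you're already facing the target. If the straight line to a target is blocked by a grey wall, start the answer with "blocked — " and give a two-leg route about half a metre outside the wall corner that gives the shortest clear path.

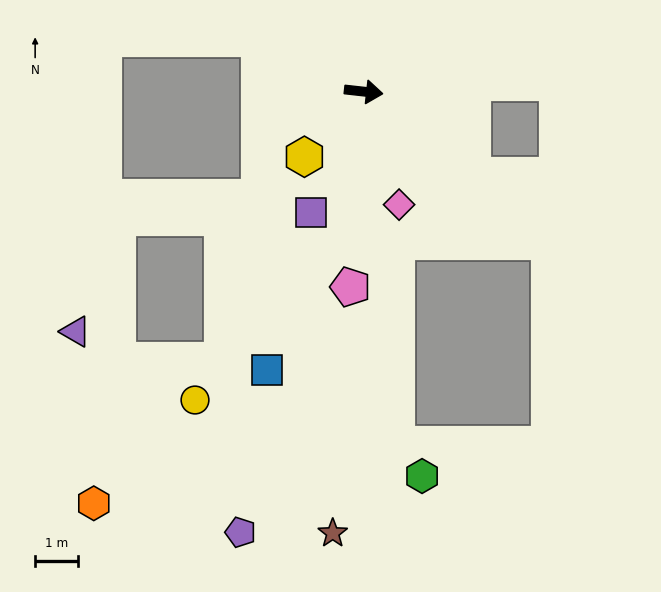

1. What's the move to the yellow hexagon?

turn right 126°, forward 2.1 m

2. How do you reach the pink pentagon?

turn right 88°, forward 4.6 m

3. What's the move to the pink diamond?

turn right 66°, forward 2.8 m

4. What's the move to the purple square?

turn right 107°, forward 3.1 m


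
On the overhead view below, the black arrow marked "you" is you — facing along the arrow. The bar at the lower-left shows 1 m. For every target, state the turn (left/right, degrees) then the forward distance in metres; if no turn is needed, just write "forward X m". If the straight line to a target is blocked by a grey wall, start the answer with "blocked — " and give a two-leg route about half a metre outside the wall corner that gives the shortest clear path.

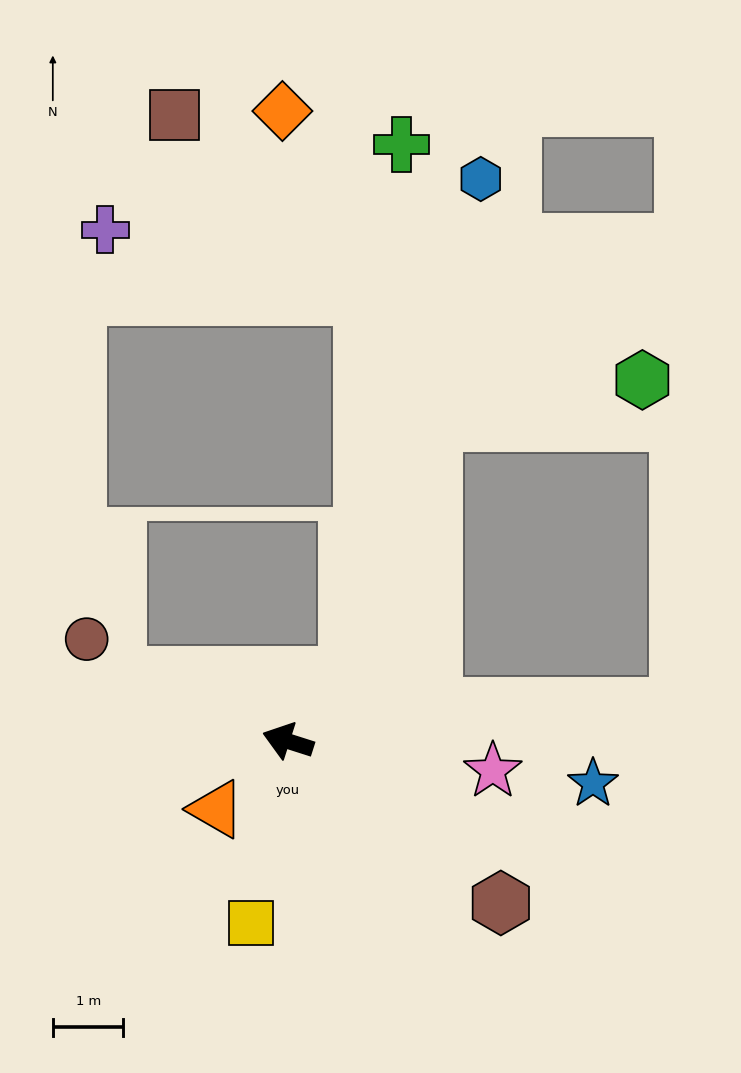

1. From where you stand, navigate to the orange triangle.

turn left 61°, forward 1.4 m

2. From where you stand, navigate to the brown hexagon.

turn left 160°, forward 3.8 m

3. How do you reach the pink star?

turn right 171°, forward 2.9 m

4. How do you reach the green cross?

blocked — turn right 116°, forward 1.3 m, then turn left 38°, forward 7.6 m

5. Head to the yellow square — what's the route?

turn left 96°, forward 2.6 m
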